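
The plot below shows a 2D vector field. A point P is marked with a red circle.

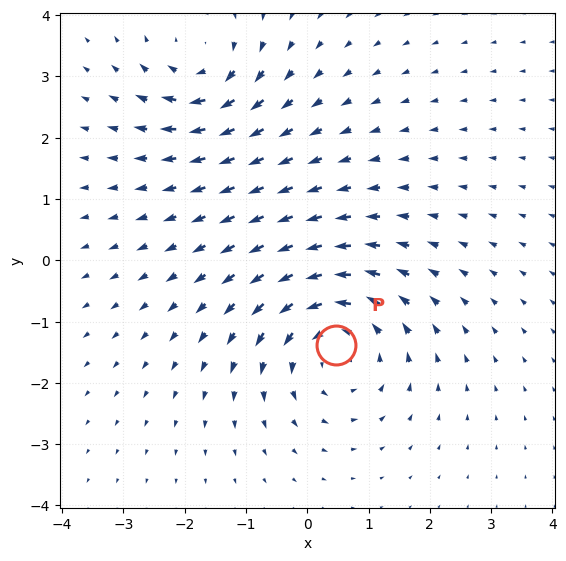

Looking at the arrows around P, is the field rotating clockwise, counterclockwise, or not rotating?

counterclockwise

Near P at (0.5, -1.4) the arrows circulate counterclockwise. The curl (z-component) there is about +4; positive curl means counterclockwise rotation.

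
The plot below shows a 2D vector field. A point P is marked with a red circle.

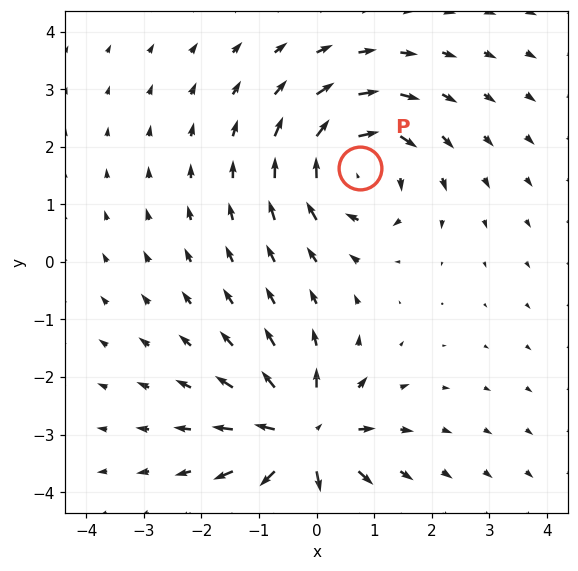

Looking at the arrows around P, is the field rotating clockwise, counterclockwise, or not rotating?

Near P at (0.7, 1.6) the arrows circulate clockwise. The curl (z-component) there is about -5; negative curl means clockwise rotation.

clockwise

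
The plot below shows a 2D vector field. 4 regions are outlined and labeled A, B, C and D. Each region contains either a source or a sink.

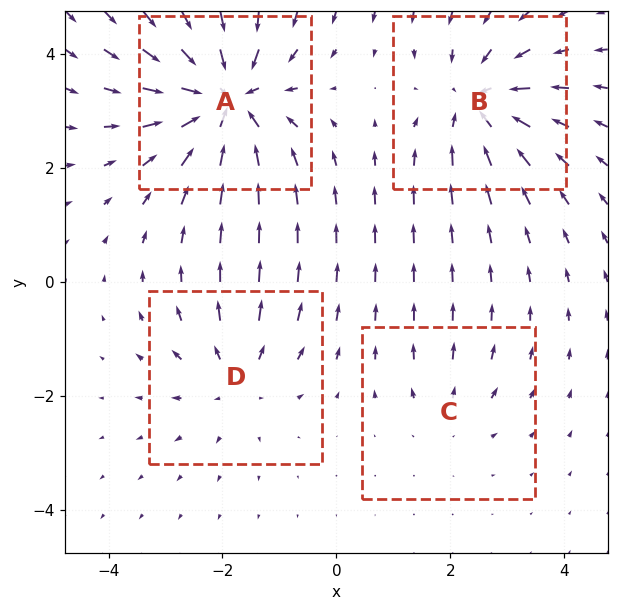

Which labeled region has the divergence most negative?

Divergence at each region's feature centre — A: about -7, B: about -5, C: about +2, D: about +4. Region A is most negative.

A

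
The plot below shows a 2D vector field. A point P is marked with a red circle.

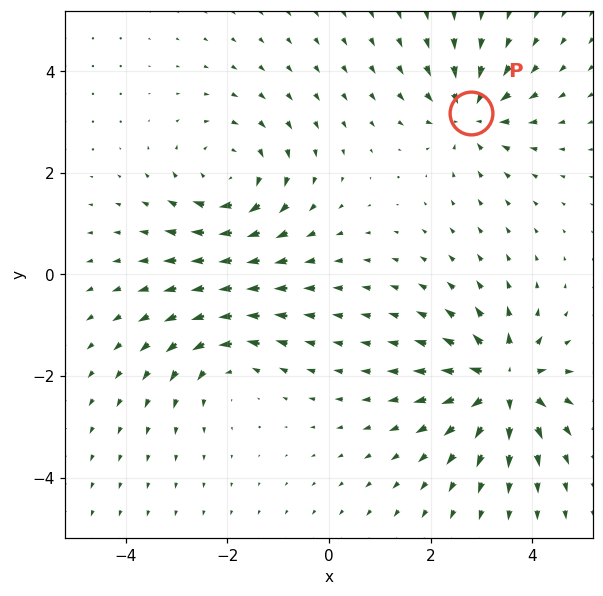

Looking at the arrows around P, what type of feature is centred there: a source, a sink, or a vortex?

At P (2.8, 3.2) the arrows converge inward. Divergence about -5, curl ≈0 — negative divergence with near-zero curl is a sink.

sink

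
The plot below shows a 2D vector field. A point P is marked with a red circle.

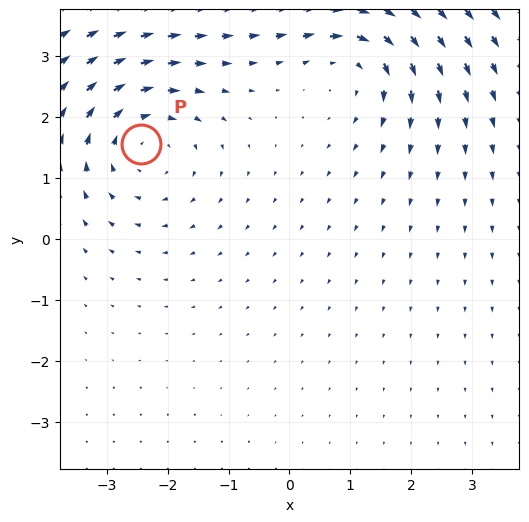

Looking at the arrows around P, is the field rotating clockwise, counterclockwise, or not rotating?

clockwise

Near P at (-2.4, 1.6) the arrows circulate clockwise. The curl (z-component) there is about -4; negative curl means clockwise rotation.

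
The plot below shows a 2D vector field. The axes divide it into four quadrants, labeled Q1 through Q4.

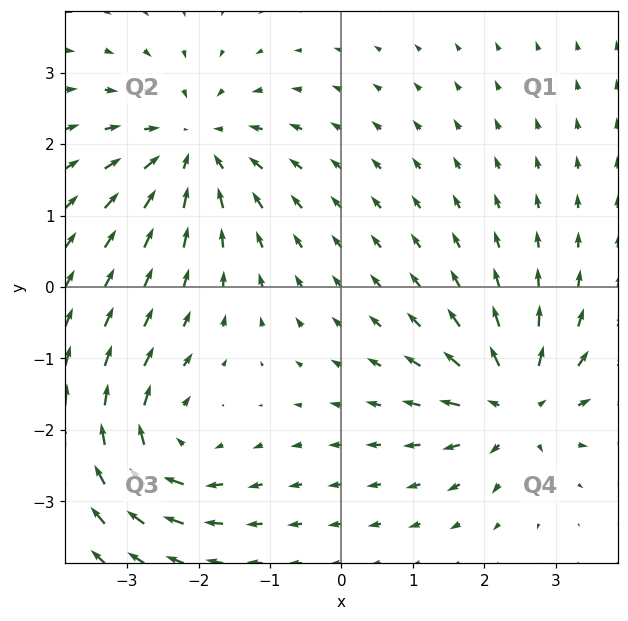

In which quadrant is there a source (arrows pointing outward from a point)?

Q4

The source sits at approximately (2.4, -1.6), which lies in quadrant Q4. The divergence there is about +4, positive as expected for a source.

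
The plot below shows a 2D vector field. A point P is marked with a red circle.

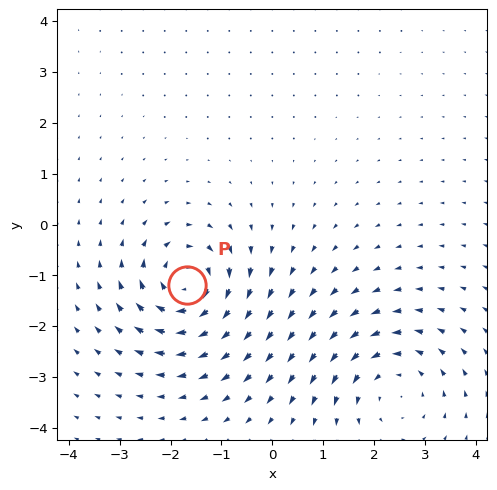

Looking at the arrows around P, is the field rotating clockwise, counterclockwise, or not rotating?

clockwise

Near P at (-1.7, -1.2) the arrows circulate clockwise. The curl (z-component) there is about -6; negative curl means clockwise rotation.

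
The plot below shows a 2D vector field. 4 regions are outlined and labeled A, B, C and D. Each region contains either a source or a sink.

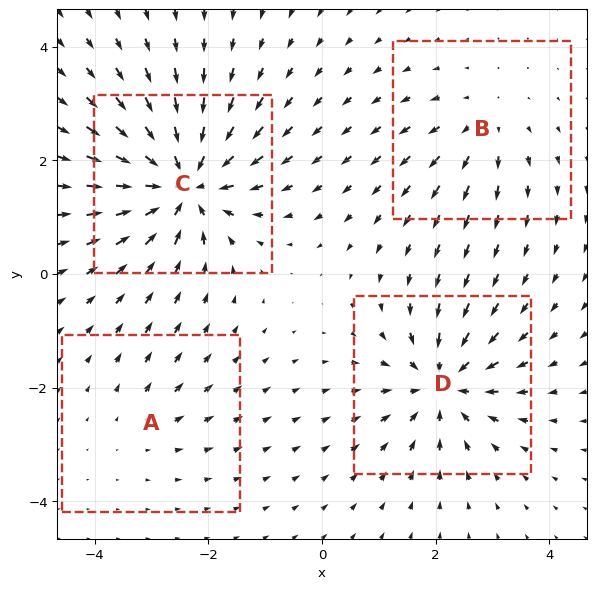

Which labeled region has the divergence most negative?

C

Divergence at each region's feature centre — A: about +2, B: about +3, C: about -8, D: about -6. Region C is most negative.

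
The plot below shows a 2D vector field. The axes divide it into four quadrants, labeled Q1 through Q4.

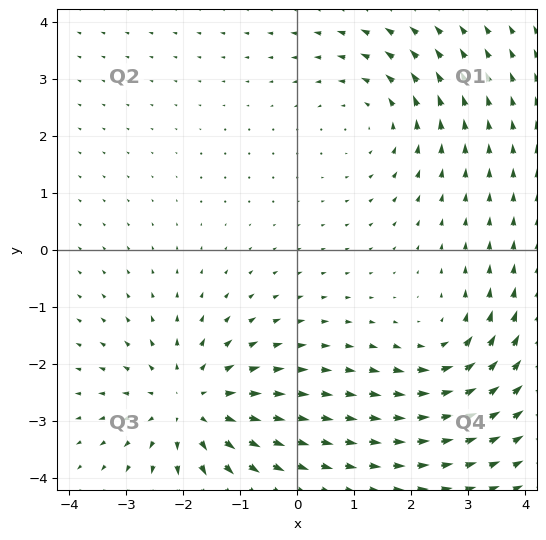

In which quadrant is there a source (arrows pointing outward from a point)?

The source sits at approximately (-1.9, -2.7), which lies in quadrant Q3. The divergence there is about +4, positive as expected for a source.

Q3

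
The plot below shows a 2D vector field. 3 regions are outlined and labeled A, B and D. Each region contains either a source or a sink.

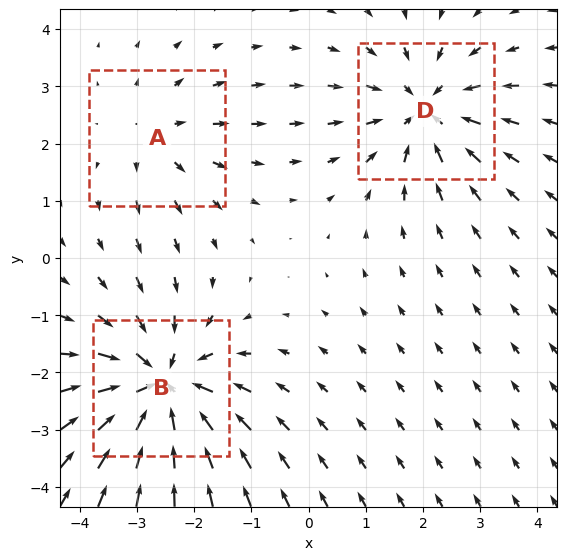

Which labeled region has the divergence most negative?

Divergence at each region's feature centre — A: about +2, B: about -5, D: about -3. Region B is most negative.

B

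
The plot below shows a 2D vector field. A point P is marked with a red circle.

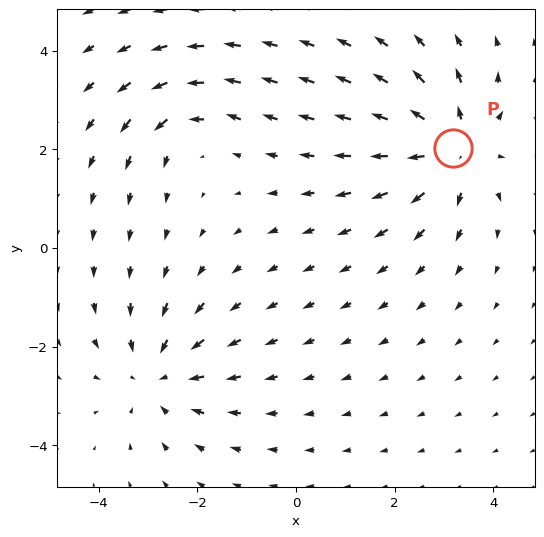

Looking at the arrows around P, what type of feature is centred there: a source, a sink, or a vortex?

source

At P (3.2, 2.0) the arrows spread outward. Divergence about +5, curl ≈0 — positive divergence with near-zero curl is a source.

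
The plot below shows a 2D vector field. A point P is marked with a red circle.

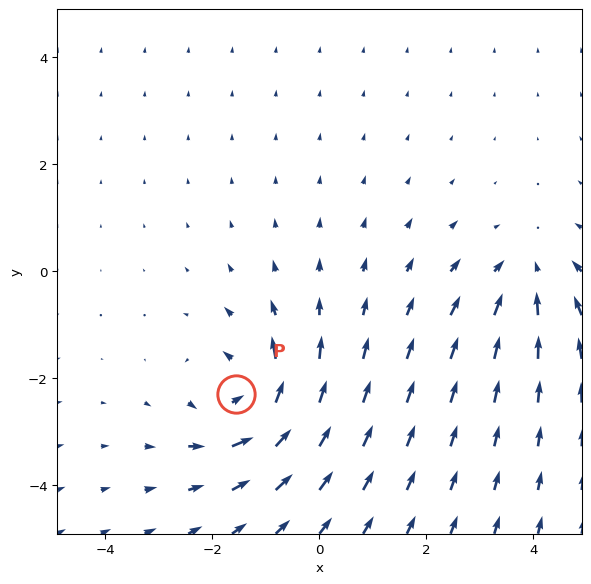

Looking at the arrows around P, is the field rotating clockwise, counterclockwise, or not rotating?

Near P at (-1.6, -2.3) the arrows circulate counterclockwise. The curl (z-component) there is about +5; positive curl means counterclockwise rotation.

counterclockwise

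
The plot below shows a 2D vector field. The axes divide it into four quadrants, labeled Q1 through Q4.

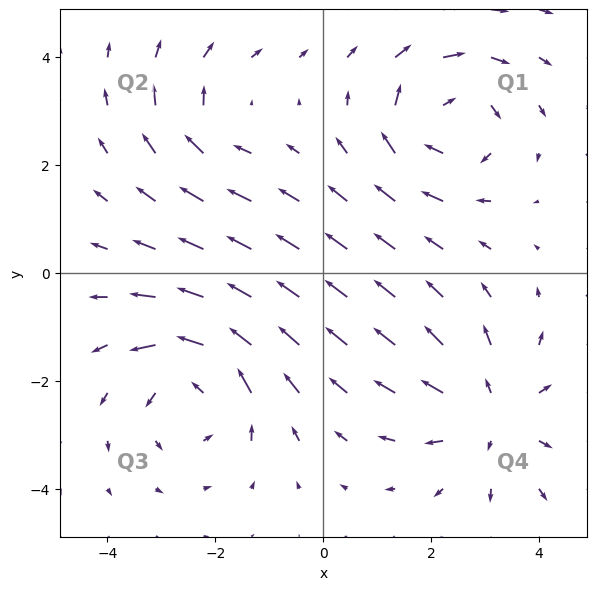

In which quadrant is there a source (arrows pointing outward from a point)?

Q4

The source sits at approximately (3.1, -2.6), which lies in quadrant Q4. The divergence there is about +3, positive as expected for a source.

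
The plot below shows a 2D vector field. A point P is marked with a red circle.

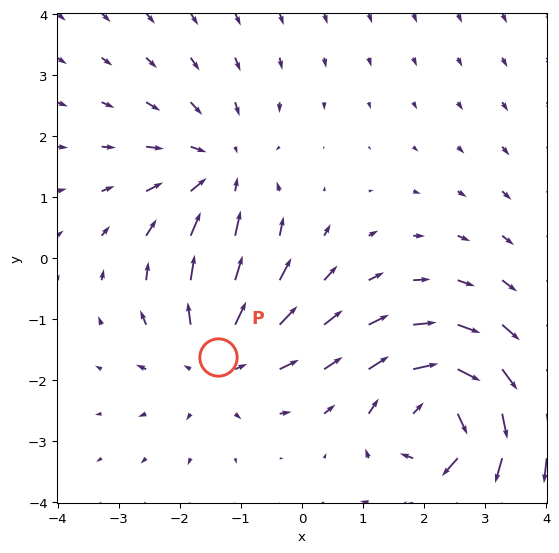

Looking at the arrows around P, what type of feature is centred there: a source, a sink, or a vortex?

source

At P (-1.4, -1.6) the arrows spread outward. Divergence about +4, curl ≈0 — positive divergence with near-zero curl is a source.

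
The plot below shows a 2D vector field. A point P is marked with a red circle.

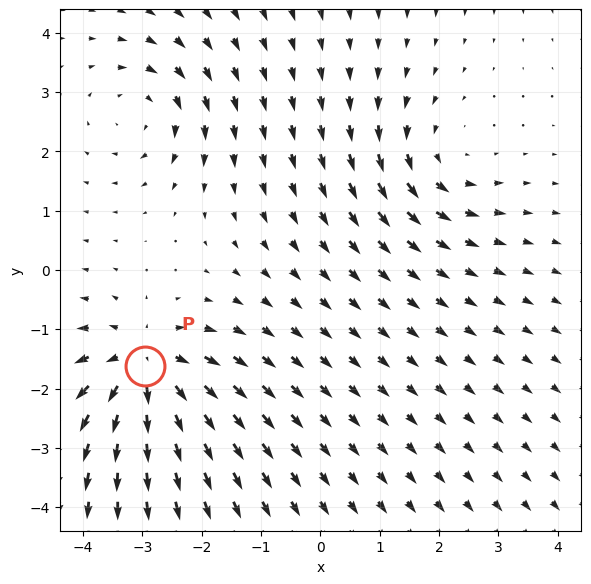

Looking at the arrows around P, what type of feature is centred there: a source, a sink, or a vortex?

At P (-3.0, -1.6) the arrows spread outward. Divergence about +5, curl ≈0 — positive divergence with near-zero curl is a source.

source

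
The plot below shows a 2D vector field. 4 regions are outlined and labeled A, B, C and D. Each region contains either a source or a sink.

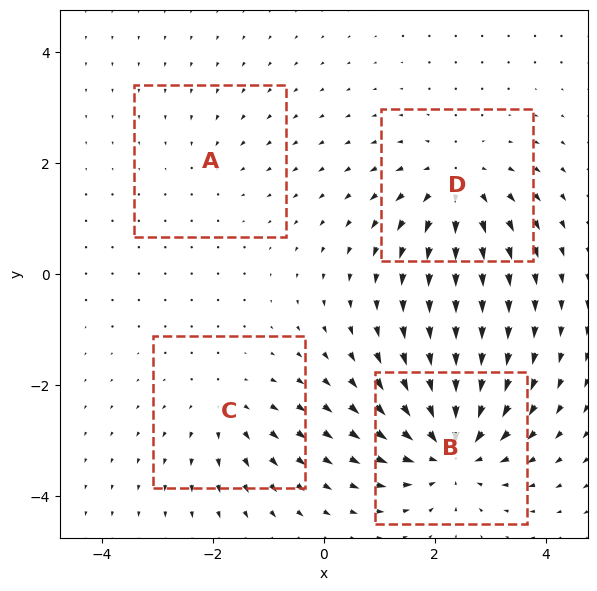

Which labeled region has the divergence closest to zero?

Divergence at each region's feature centre — A: about -2, B: about -8, C: about +4, D: about +6. Region A is closest to zero.

A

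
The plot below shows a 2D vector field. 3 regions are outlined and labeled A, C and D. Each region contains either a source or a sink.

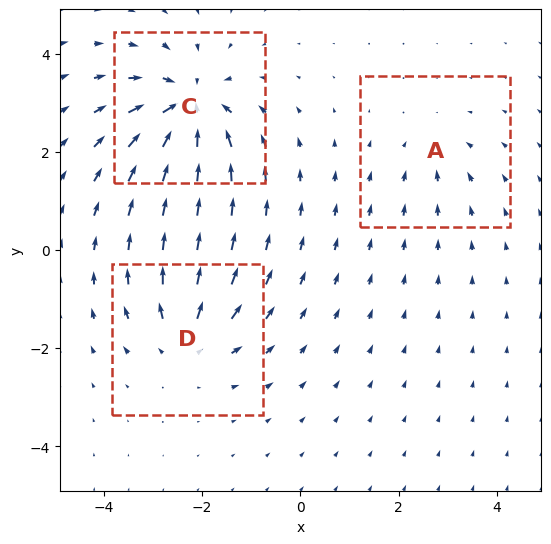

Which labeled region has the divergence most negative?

Divergence at each region's feature centre — A: about -2, C: about -6, D: about +4. Region C is most negative.

C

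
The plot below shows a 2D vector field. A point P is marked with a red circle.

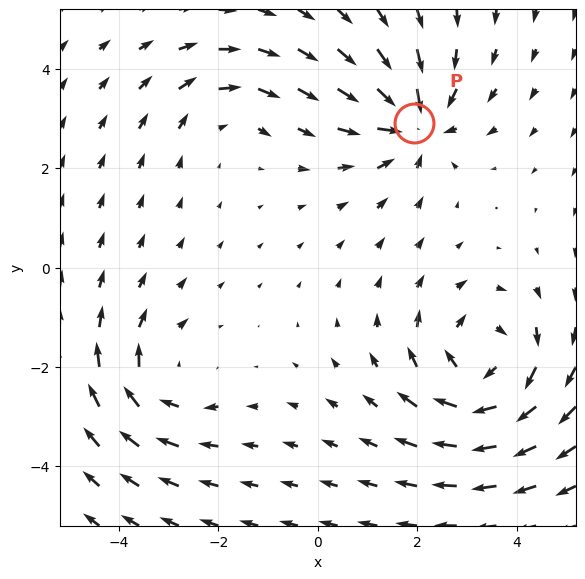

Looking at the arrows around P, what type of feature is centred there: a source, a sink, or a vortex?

sink

At P (1.9, 2.9) the arrows converge inward. Divergence about -5, curl ≈0 — negative divergence with near-zero curl is a sink.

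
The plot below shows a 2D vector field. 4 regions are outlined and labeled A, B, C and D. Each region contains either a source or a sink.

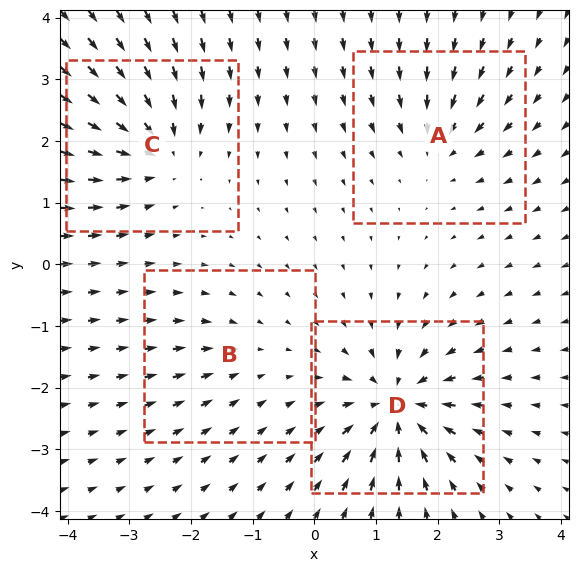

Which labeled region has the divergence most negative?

Divergence at each region's feature centre — A: about -4, B: about -3, C: about -6, D: about -8. Region D is most negative.

D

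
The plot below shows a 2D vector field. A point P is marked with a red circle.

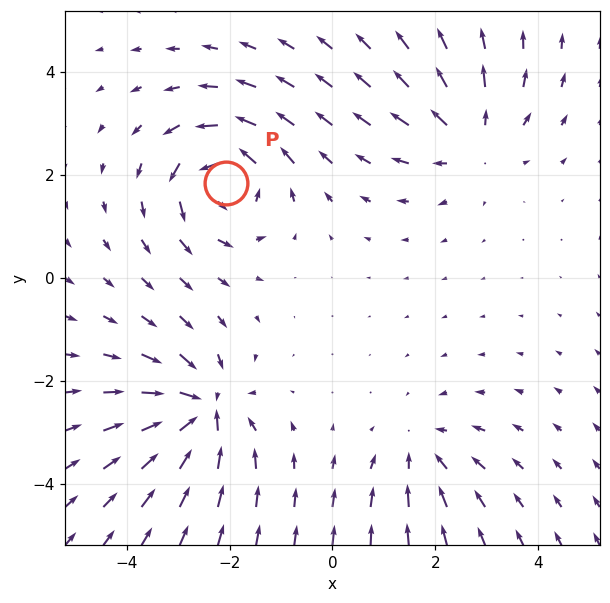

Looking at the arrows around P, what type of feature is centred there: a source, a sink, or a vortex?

At P (-2.1, 1.8) the arrows circulate counterclockwise. Divergence ≈0, curl about +5 — near-zero divergence with nonzero curl is a vortex.

vortex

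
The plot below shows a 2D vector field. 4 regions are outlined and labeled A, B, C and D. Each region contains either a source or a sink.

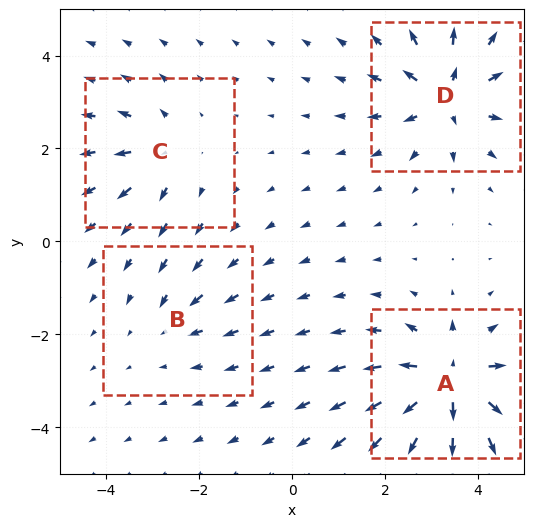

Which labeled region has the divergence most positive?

A

Divergence at each region's feature centre — A: about +8, B: about -3, C: about +4, D: about +7. Region A is most positive.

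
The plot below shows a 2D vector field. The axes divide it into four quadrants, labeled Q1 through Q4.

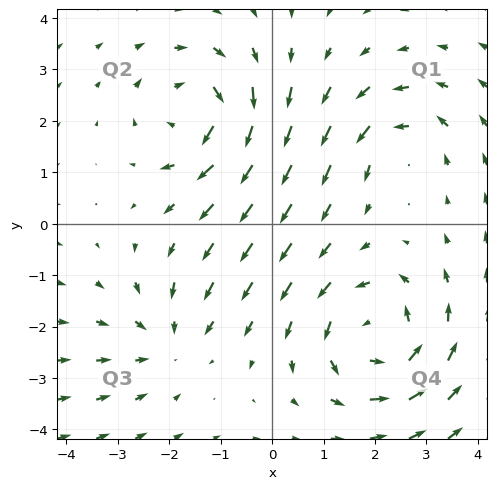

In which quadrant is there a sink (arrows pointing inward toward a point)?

Q3

The sink sits at approximately (-2.0, -2.3), which lies in quadrant Q3. The divergence there is about -3, negative as expected for a sink.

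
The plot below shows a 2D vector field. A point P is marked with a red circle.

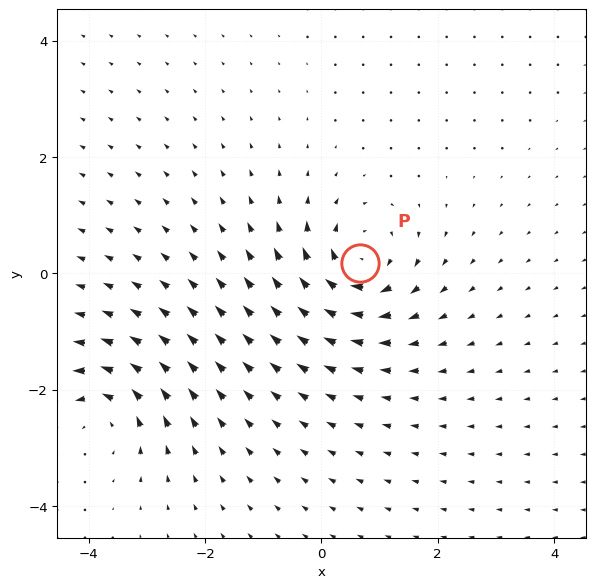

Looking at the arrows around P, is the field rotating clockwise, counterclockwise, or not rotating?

clockwise

Near P at (0.7, 0.2) the arrows circulate clockwise. The curl (z-component) there is about -6; negative curl means clockwise rotation.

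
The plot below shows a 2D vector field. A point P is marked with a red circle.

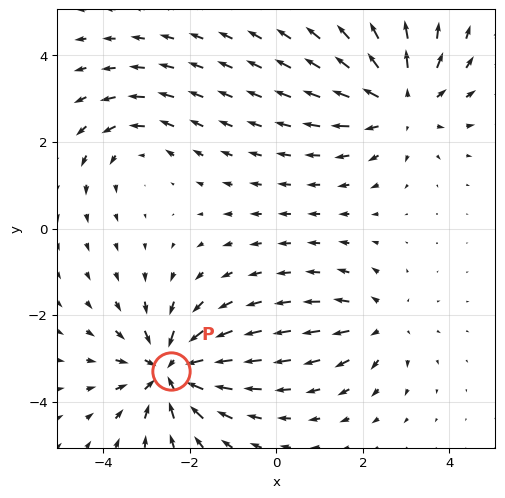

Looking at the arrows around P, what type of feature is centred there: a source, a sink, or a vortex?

At P (-2.4, -3.3) the arrows converge inward. Divergence about -5, curl ≈0 — negative divergence with near-zero curl is a sink.

sink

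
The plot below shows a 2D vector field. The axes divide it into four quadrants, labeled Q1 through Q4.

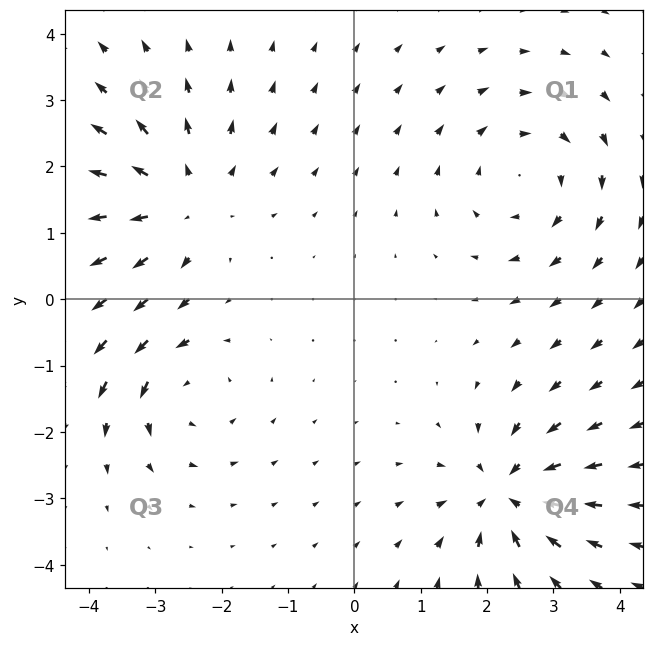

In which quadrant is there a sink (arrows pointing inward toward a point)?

The sink sits at approximately (2.3, -2.9), which lies in quadrant Q4. The divergence there is about -5, negative as expected for a sink.

Q4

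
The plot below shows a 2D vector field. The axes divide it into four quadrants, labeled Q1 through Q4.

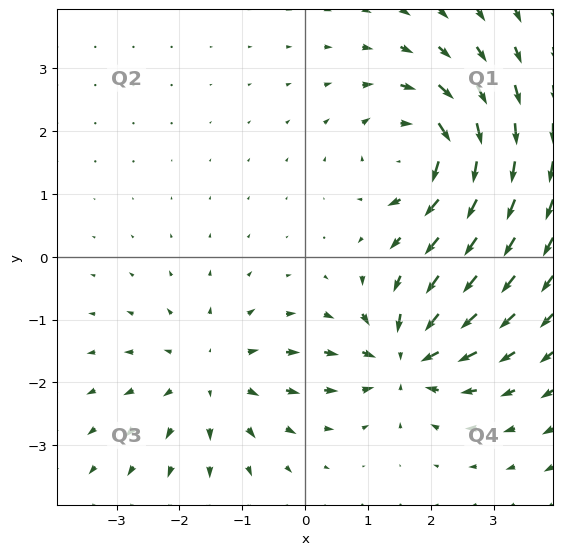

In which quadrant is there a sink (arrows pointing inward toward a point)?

Q4

The sink sits at approximately (1.6, -1.6), which lies in quadrant Q4. The divergence there is about -5, negative as expected for a sink.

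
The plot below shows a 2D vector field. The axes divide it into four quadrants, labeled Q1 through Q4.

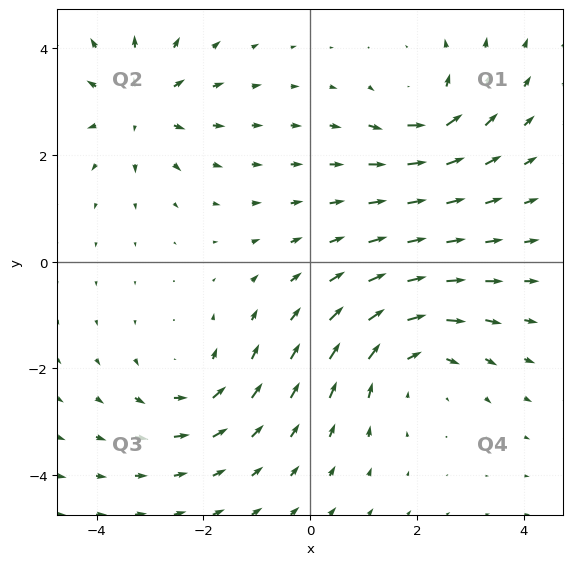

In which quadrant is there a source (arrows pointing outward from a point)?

Q2

The source sits at approximately (-3.2, 2.9), which lies in quadrant Q2. The divergence there is about +4, positive as expected for a source.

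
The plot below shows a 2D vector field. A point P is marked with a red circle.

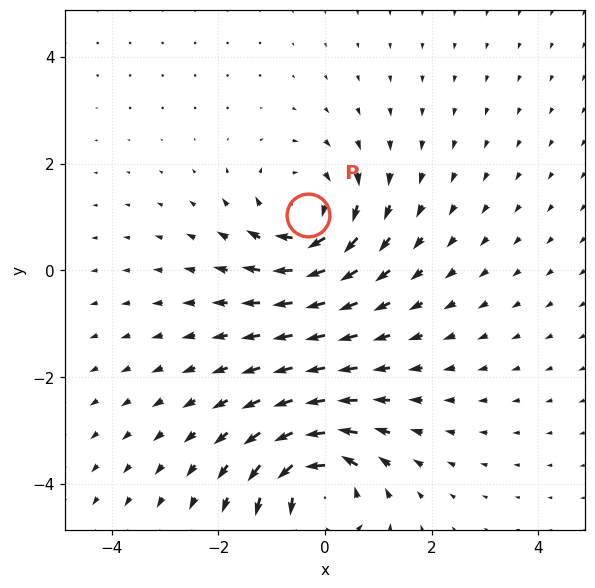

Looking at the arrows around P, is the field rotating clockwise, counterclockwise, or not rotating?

clockwise

Near P at (-0.3, 1.0) the arrows circulate clockwise. The curl (z-component) there is about -5; negative curl means clockwise rotation.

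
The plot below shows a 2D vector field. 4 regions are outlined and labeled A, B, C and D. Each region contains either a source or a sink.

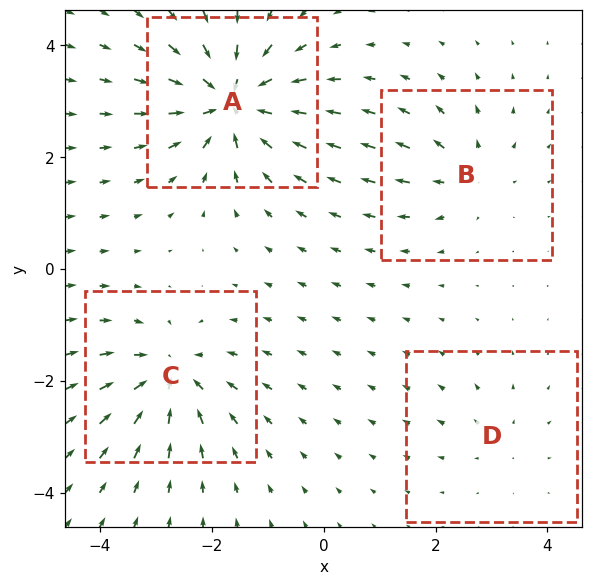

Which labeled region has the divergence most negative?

Divergence at each region's feature centre — A: about -8, B: about +4, C: about -6, D: about +2. Region A is most negative.

A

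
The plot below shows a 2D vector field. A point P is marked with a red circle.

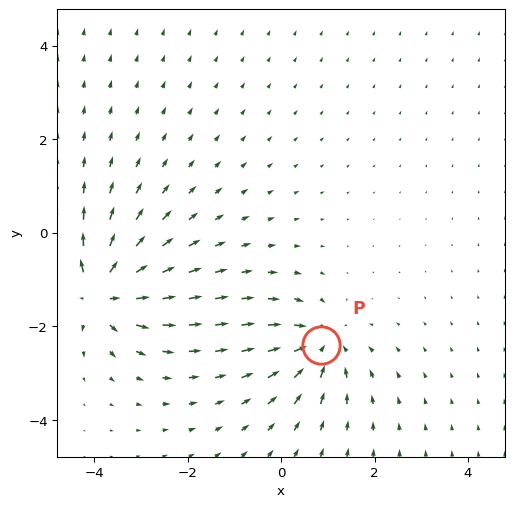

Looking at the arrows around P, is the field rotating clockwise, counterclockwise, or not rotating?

Near P at (0.8, -2.4) the arrows show no circulation. The curl there is ≈0.

not rotating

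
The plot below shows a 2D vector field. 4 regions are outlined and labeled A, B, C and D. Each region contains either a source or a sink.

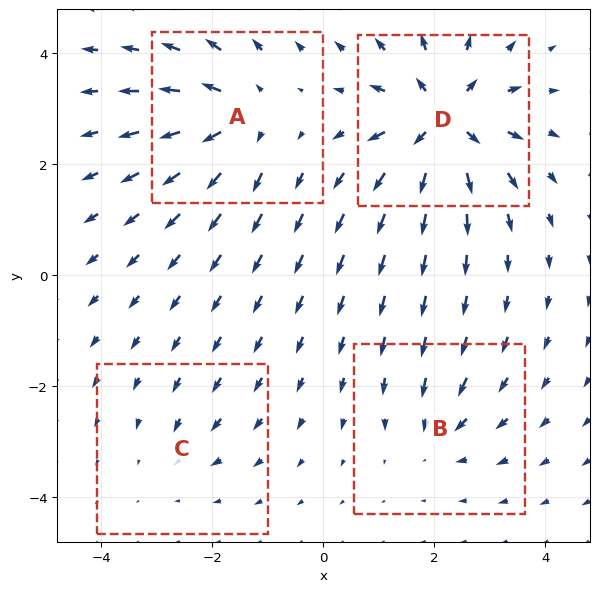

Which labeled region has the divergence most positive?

D

Divergence at each region's feature centre — A: about +6, B: about -4, C: about -3, D: about +9. Region D is most positive.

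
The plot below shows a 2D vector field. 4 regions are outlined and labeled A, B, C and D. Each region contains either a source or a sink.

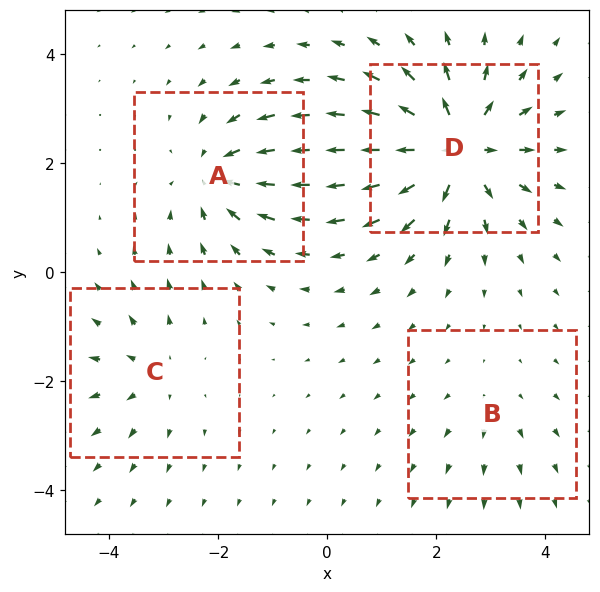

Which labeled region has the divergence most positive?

Divergence at each region's feature centre — A: about -5, B: about +2, C: about +3, D: about +8. Region D is most positive.

D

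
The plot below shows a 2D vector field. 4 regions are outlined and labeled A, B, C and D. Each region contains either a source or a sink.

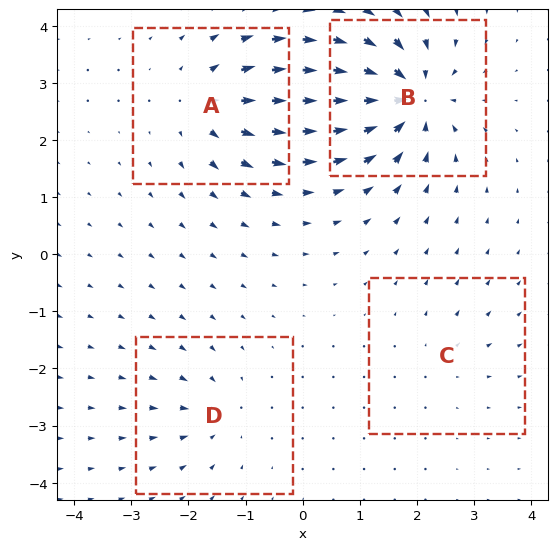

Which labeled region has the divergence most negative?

B

Divergence at each region's feature centre — A: about +6, B: about -9, C: about +2, D: about -4. Region B is most negative.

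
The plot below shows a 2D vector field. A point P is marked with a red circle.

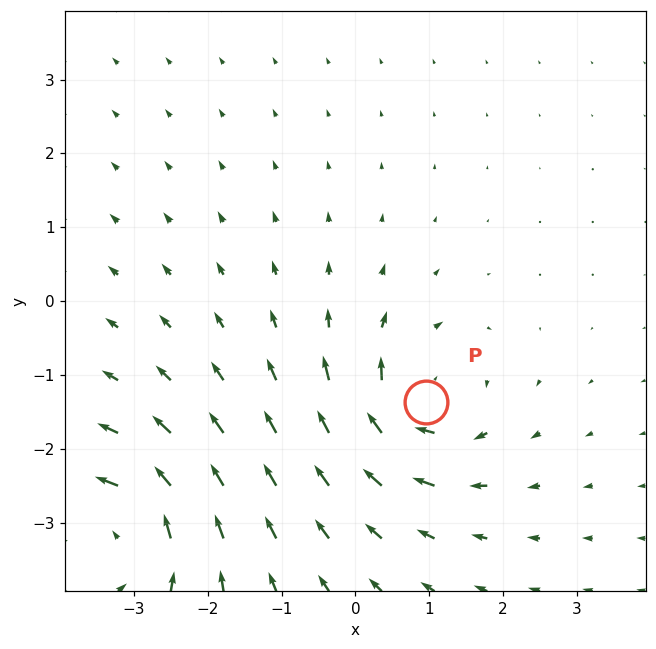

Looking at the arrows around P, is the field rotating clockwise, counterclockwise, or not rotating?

clockwise

Near P at (1.0, -1.4) the arrows circulate clockwise. The curl (z-component) there is about -6; negative curl means clockwise rotation.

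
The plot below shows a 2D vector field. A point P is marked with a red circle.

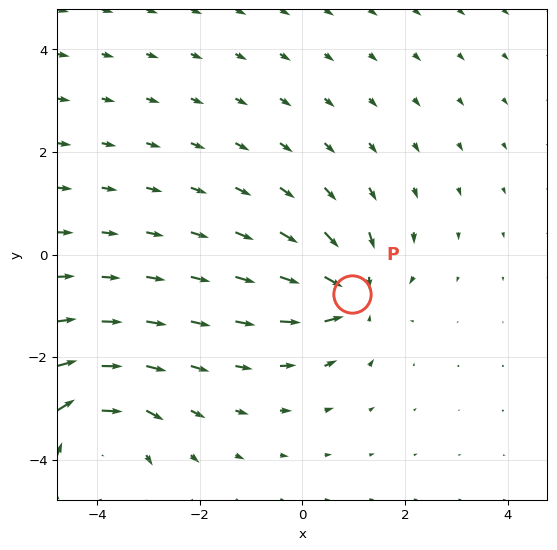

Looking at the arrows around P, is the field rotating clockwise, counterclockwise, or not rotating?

not rotating

Near P at (1.0, -0.8) the arrows show no circulation. The curl there is ≈0.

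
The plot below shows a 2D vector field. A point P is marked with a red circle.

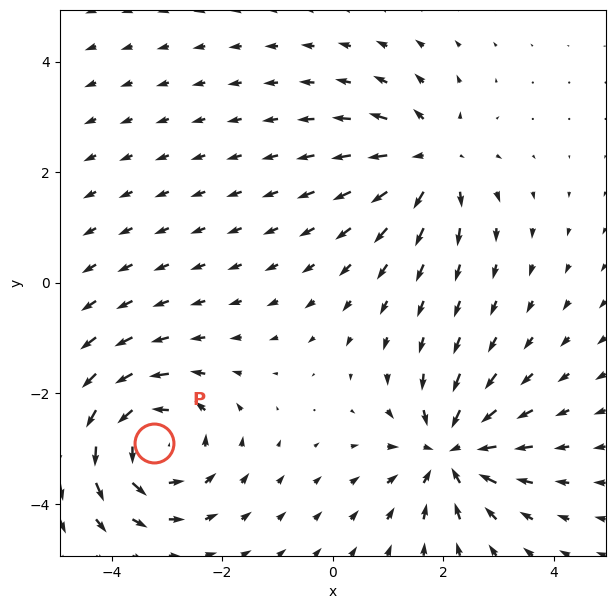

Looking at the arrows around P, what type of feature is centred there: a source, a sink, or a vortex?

vortex

At P (-3.2, -2.9) the arrows circulate counterclockwise. Divergence ≈0, curl about +5 — near-zero divergence with nonzero curl is a vortex.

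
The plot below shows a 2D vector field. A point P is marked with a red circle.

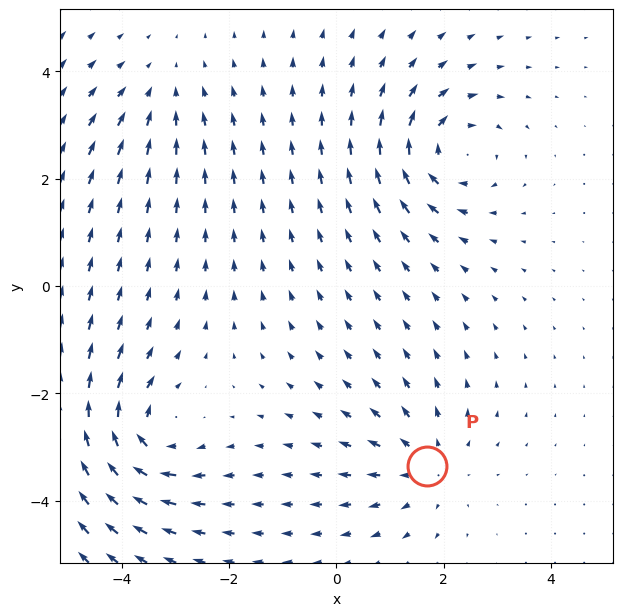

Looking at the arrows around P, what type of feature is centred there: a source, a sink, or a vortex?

At P (1.7, -3.3) the arrows spread outward. Divergence about +3, curl ≈0 — positive divergence with near-zero curl is a source.

source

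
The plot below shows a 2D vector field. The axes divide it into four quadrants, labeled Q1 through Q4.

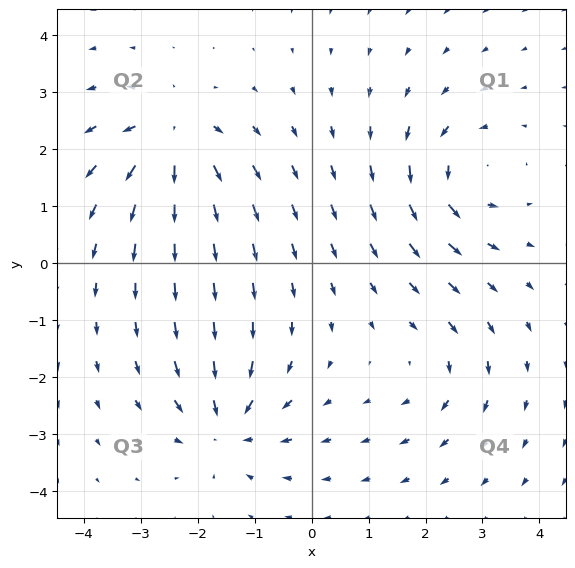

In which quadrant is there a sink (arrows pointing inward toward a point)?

The sink sits at approximately (-1.5, -2.8), which lies in quadrant Q3. The divergence there is about -6, negative as expected for a sink.

Q3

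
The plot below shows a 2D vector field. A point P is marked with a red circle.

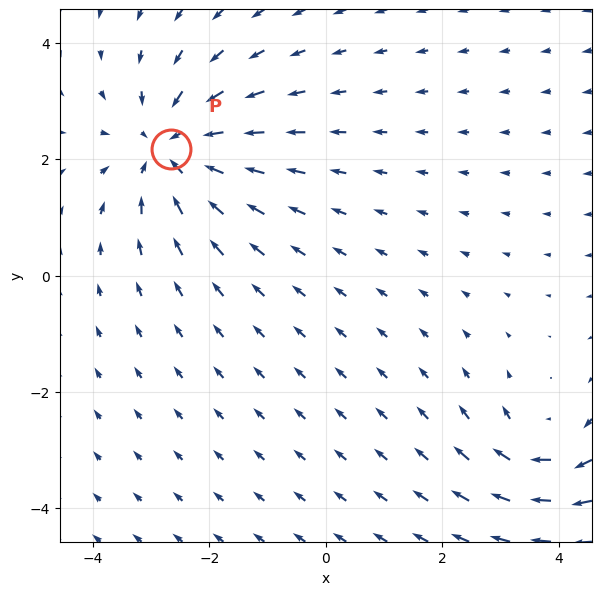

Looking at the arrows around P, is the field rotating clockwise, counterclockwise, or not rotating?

not rotating

Near P at (-2.7, 2.2) the arrows show no circulation. The curl there is ≈0.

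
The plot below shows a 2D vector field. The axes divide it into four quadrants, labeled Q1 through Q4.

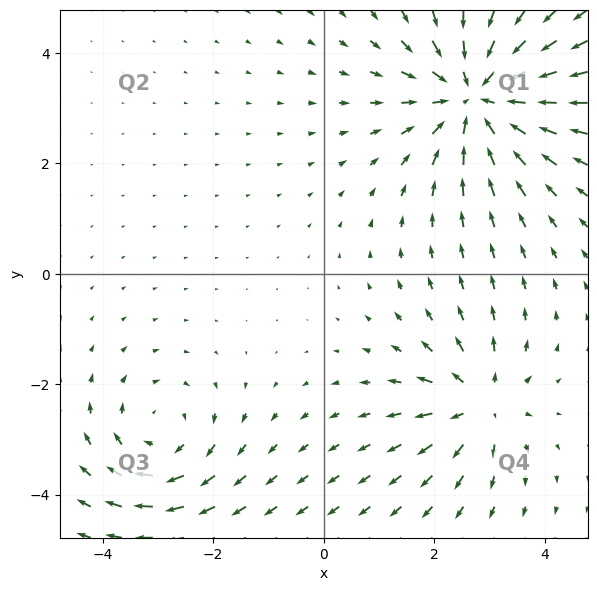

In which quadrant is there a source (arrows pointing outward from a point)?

Q4

The source sits at approximately (2.8, -2.3), which lies in quadrant Q4. The divergence there is about +3, positive as expected for a source.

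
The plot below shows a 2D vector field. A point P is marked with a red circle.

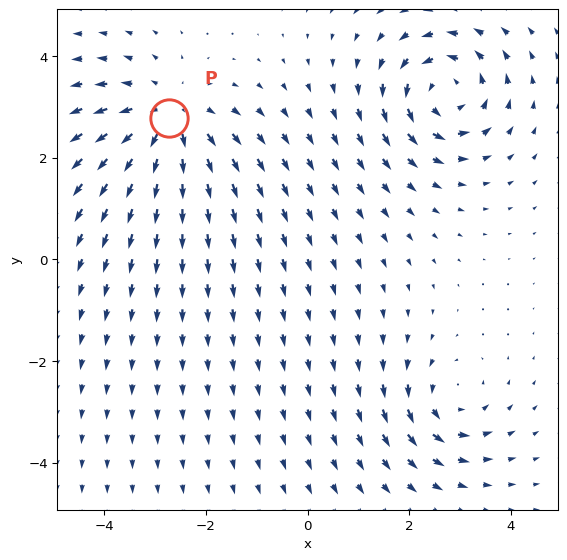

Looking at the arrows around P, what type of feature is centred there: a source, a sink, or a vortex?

At P (-2.7, 2.8) the arrows spread outward. Divergence about +4, curl ≈0 — positive divergence with near-zero curl is a source.

source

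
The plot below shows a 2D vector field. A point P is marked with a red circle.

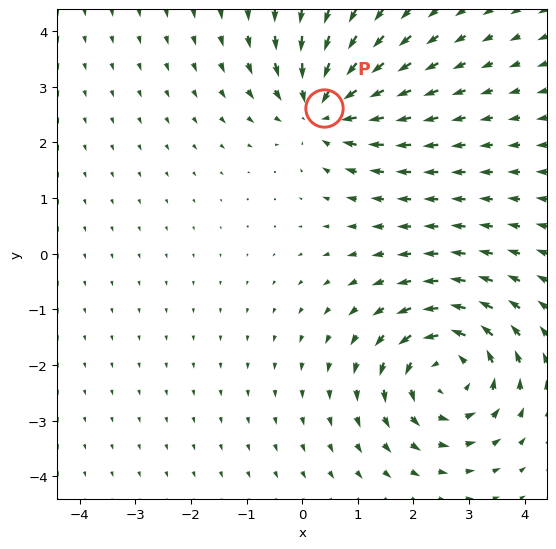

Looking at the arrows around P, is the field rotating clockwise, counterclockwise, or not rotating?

Near P at (0.4, 2.6) the arrows show no circulation. The curl there is ≈0.

not rotating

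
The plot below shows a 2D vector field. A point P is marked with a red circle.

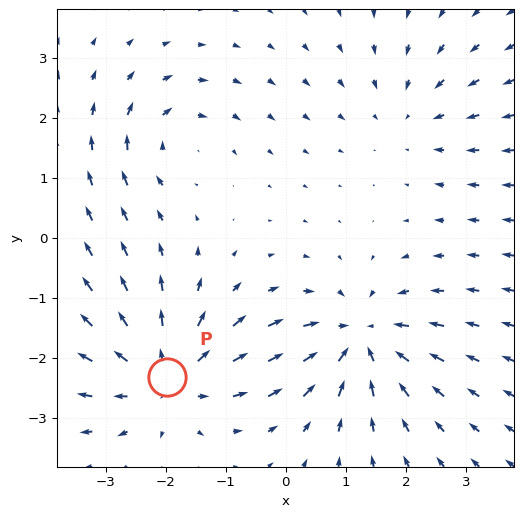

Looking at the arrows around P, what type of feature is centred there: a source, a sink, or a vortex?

At P (-2.0, -2.3) the arrows spread outward. Divergence about +5, curl ≈0 — positive divergence with near-zero curl is a source.

source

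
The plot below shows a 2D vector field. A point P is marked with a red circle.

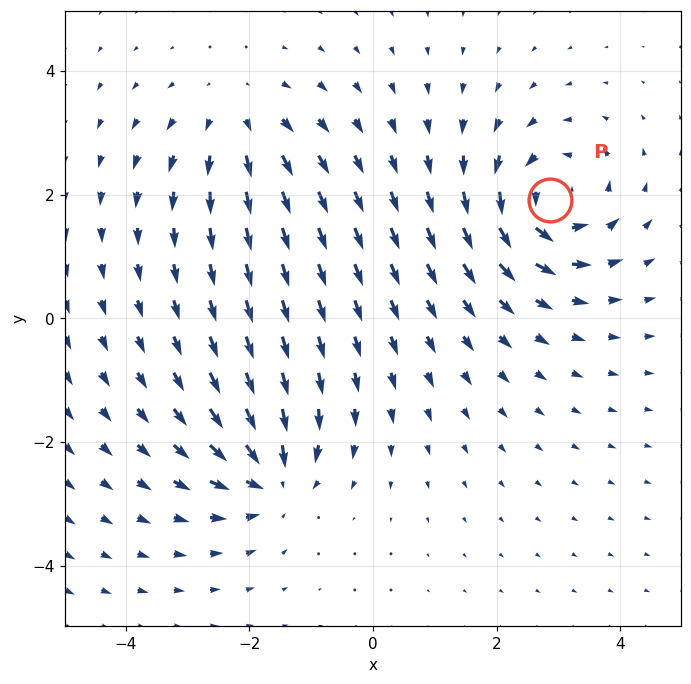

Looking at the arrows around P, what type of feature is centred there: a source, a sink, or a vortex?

vortex

At P (2.9, 1.9) the arrows circulate counterclockwise. Divergence ≈0, curl about +6 — near-zero divergence with nonzero curl is a vortex.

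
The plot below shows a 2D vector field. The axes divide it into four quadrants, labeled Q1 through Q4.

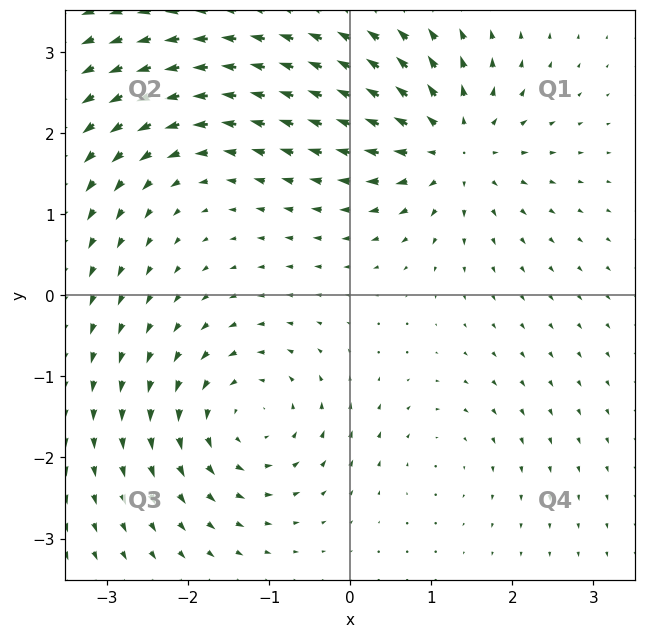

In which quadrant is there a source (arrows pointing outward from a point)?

Q1

The source sits at approximately (1.3, 1.8), which lies in quadrant Q1. The divergence there is about +6, positive as expected for a source.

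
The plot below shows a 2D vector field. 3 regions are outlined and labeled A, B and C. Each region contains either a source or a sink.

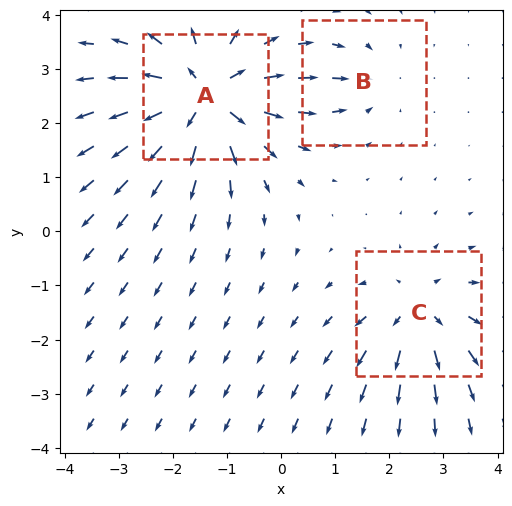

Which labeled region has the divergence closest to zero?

Divergence at each region's feature centre — A: about +6, B: about -2, C: about +4. Region B is closest to zero.

B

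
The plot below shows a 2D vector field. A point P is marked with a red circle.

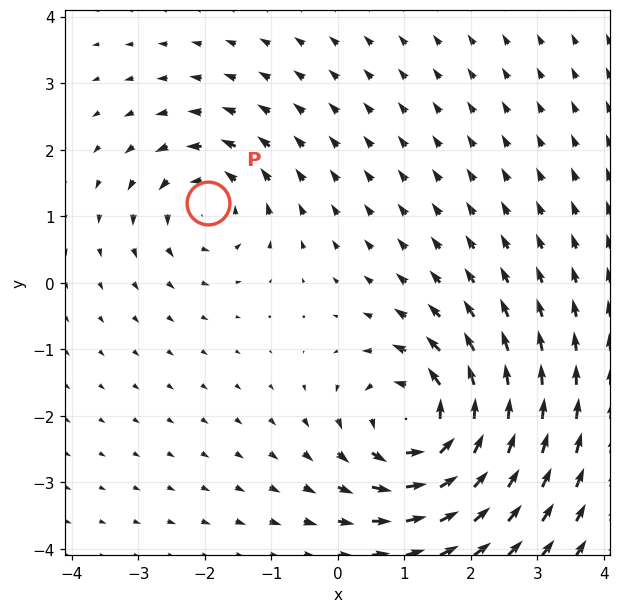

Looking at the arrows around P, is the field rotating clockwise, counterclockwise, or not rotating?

counterclockwise

Near P at (-1.9, 1.2) the arrows circulate counterclockwise. The curl (z-component) there is about +4; positive curl means counterclockwise rotation.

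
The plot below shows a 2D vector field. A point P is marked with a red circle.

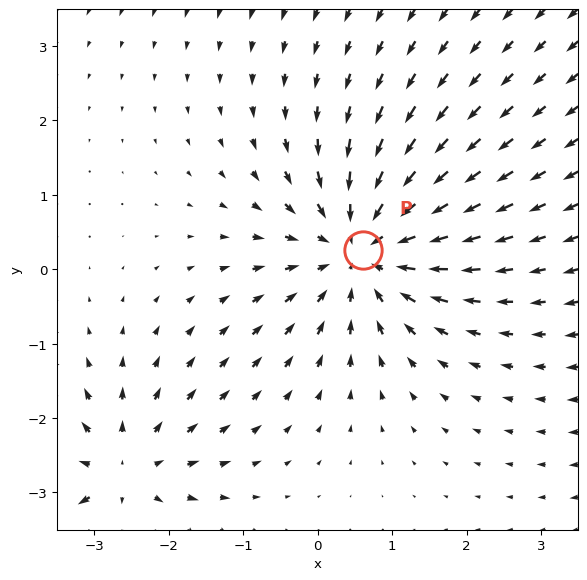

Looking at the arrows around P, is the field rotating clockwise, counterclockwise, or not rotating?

Near P at (0.6, 0.3) the arrows show no circulation. The curl there is ≈0.

not rotating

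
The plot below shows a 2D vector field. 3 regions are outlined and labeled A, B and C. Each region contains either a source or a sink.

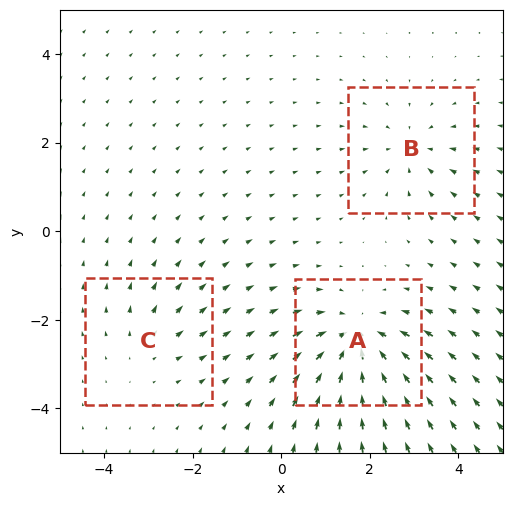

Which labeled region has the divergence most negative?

Divergence at each region's feature centre — A: about -6, B: about -3, C: about +2. Region A is most negative.

A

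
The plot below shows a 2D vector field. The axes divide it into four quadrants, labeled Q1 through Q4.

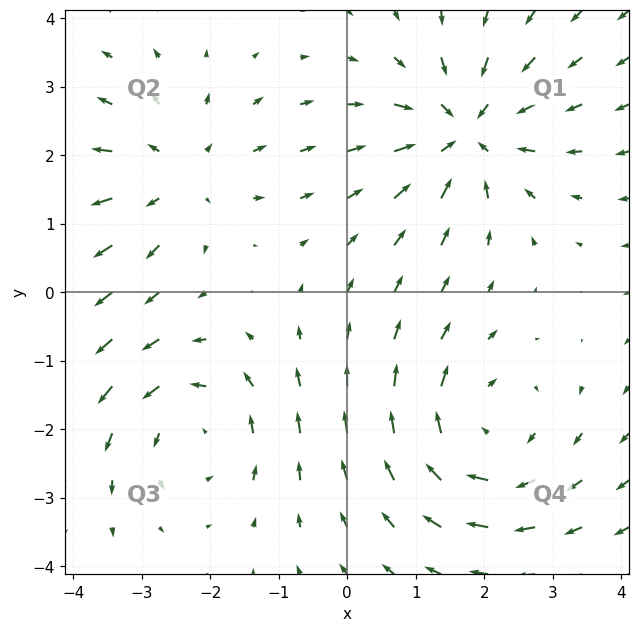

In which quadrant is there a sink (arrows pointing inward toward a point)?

Q1

The sink sits at approximately (1.7, 2.3), which lies in quadrant Q1. The divergence there is about -4, negative as expected for a sink.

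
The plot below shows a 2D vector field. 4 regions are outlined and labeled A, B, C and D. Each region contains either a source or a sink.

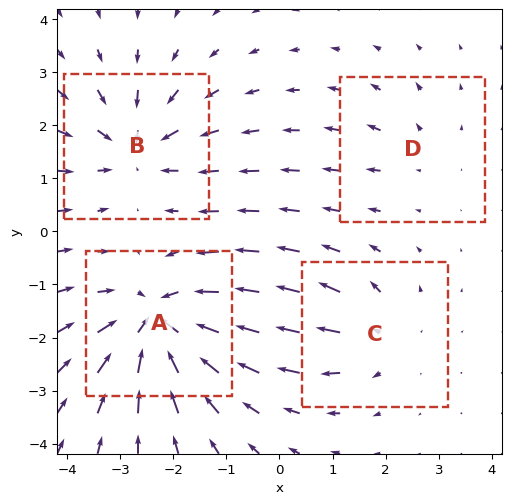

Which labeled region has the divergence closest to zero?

Divergence at each region's feature centre — A: about -7, B: about -5, C: about +4, D: about +2. Region D is closest to zero.

D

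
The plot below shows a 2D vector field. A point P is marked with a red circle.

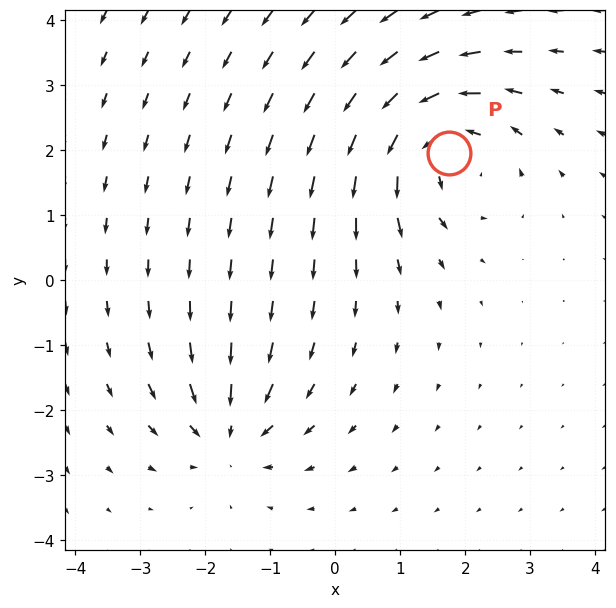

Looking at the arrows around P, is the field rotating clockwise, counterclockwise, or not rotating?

counterclockwise

Near P at (1.8, 2.0) the arrows circulate counterclockwise. The curl (z-component) there is about +5; positive curl means counterclockwise rotation.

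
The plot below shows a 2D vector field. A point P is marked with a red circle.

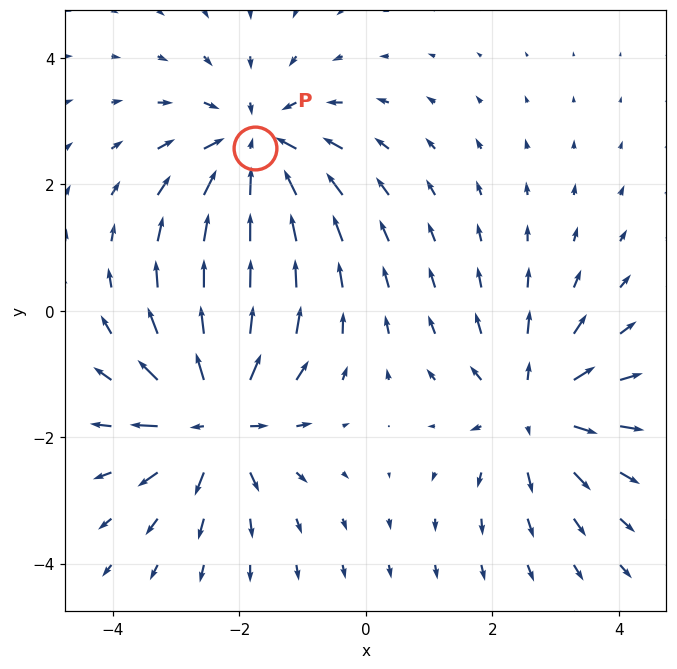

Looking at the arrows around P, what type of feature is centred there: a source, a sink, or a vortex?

At P (-1.8, 2.6) the arrows converge inward. Divergence about -5, curl ≈0 — negative divergence with near-zero curl is a sink.

sink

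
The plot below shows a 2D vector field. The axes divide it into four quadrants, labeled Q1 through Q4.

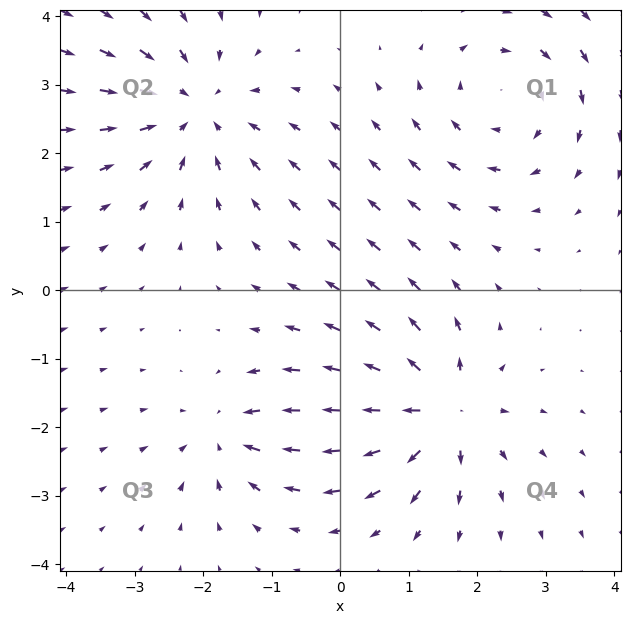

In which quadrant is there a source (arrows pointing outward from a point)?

The source sits at approximately (1.4, -1.7), which lies in quadrant Q4. The divergence there is about +7, positive as expected for a source.

Q4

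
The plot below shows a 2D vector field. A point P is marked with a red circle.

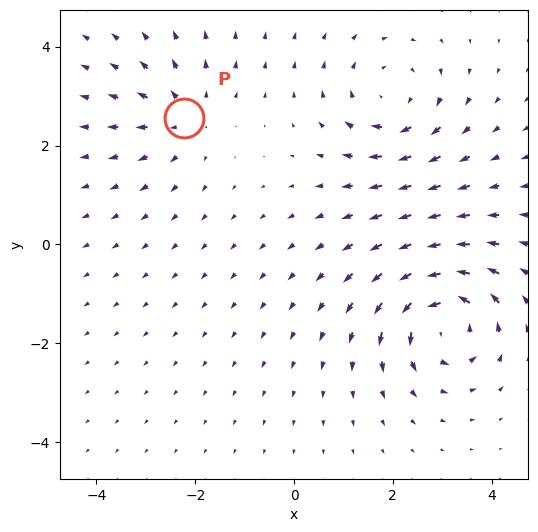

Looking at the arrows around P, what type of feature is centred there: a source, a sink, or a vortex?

At P (-2.2, 2.6) the arrows spread outward. Divergence about +3, curl ≈0 — positive divergence with near-zero curl is a source.

source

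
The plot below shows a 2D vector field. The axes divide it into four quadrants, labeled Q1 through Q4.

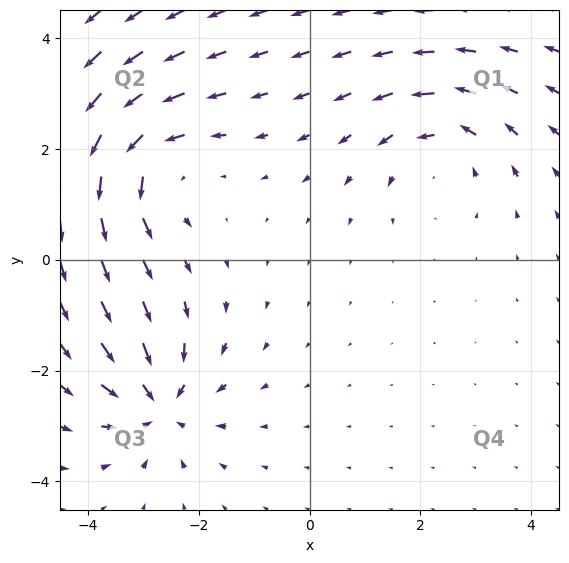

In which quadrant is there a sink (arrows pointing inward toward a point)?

The sink sits at approximately (-2.7, -2.6), which lies in quadrant Q3. The divergence there is about -4, negative as expected for a sink.

Q3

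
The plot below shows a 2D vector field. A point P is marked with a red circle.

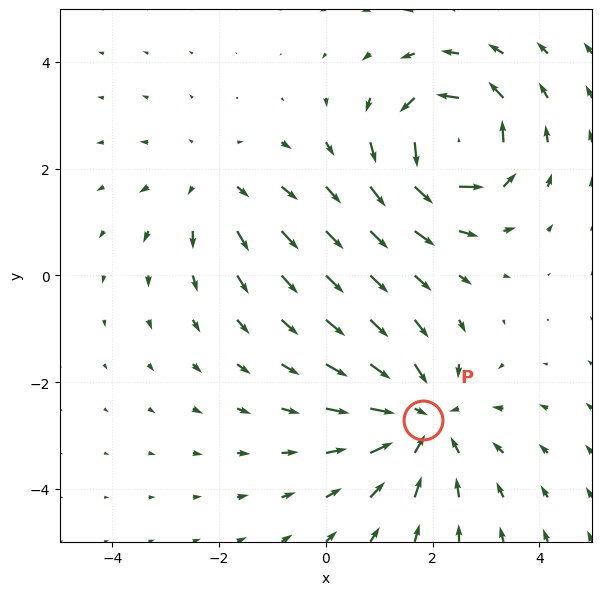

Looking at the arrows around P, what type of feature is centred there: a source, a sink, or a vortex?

sink

At P (1.8, -2.7) the arrows converge inward. Divergence about -4, curl ≈0 — negative divergence with near-zero curl is a sink.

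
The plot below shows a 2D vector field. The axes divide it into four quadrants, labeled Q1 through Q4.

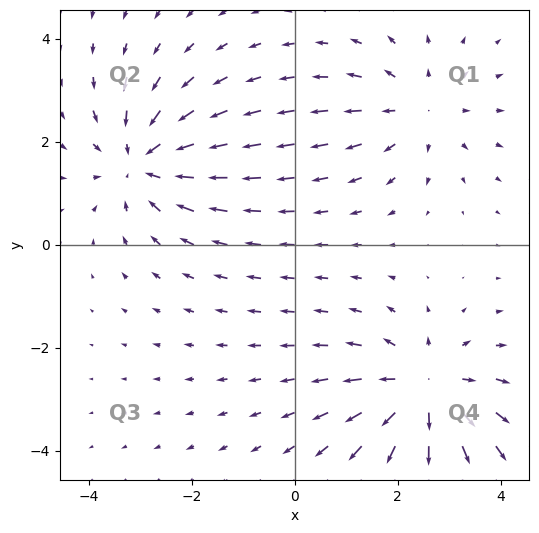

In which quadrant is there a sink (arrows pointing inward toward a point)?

The sink sits at approximately (-2.9, 1.6), which lies in quadrant Q2. The divergence there is about -4, negative as expected for a sink.

Q2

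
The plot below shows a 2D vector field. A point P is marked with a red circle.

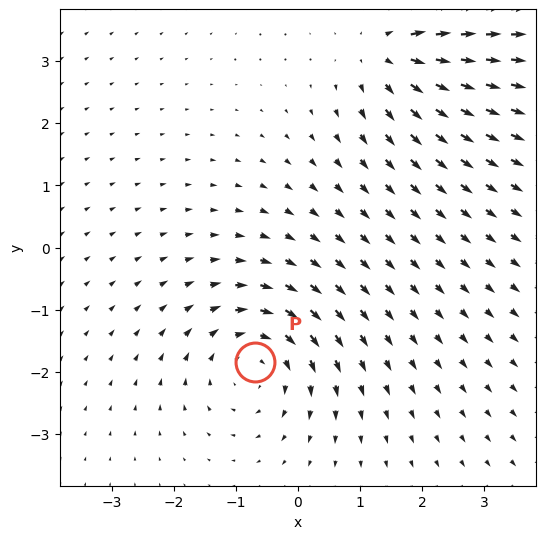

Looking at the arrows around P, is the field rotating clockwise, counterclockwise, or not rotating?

clockwise

Near P at (-0.7, -1.9) the arrows circulate clockwise. The curl (z-component) there is about -3; negative curl means clockwise rotation.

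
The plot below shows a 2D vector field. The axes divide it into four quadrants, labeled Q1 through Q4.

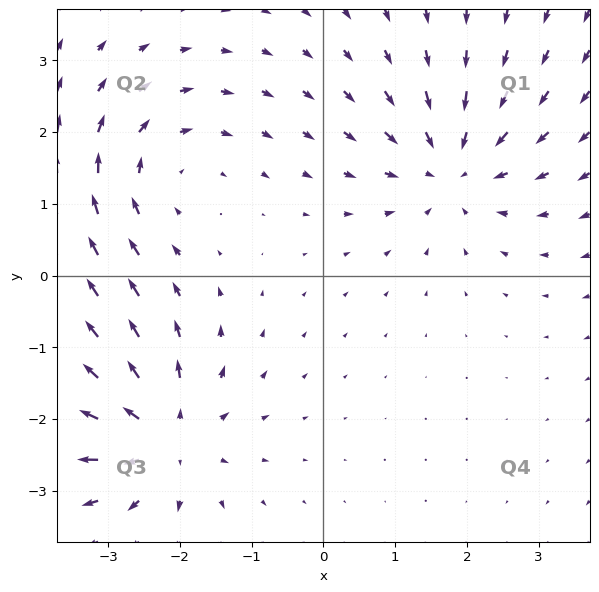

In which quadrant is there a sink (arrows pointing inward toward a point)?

Q1

The sink sits at approximately (1.8, 1.5), which lies in quadrant Q1. The divergence there is about -4, negative as expected for a sink.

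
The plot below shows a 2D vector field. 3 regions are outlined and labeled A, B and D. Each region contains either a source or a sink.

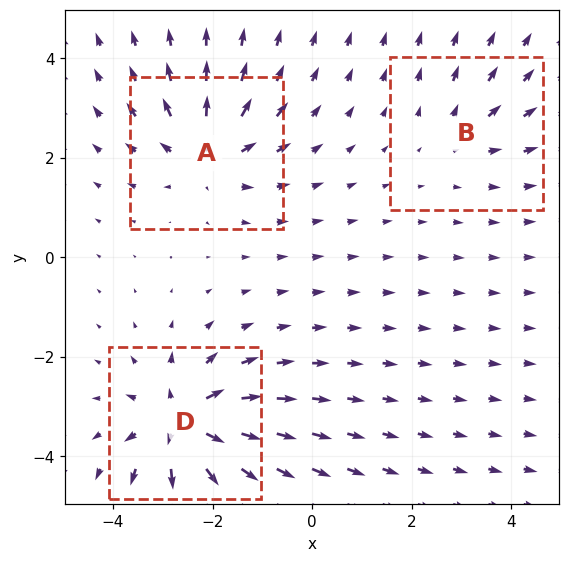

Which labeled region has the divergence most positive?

D

Divergence at each region's feature centre — A: about +4, B: about +2, D: about +6. Region D is most positive.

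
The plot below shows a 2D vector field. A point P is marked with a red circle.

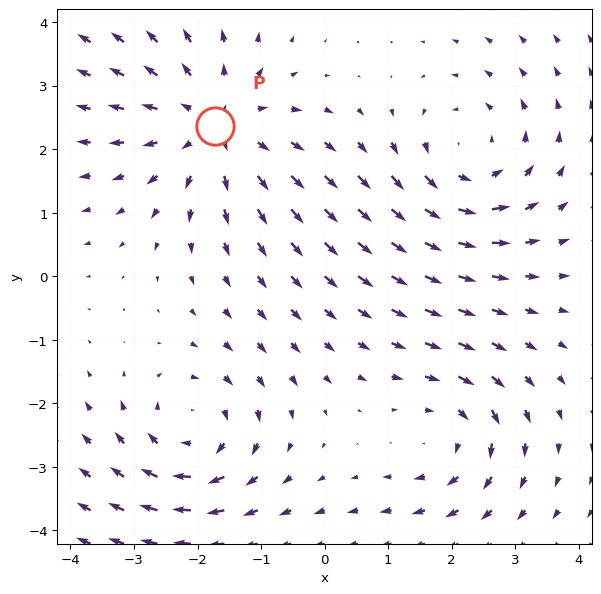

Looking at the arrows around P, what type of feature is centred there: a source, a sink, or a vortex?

At P (-1.7, 2.4) the arrows spread outward. Divergence about +3, curl ≈0 — positive divergence with near-zero curl is a source.

source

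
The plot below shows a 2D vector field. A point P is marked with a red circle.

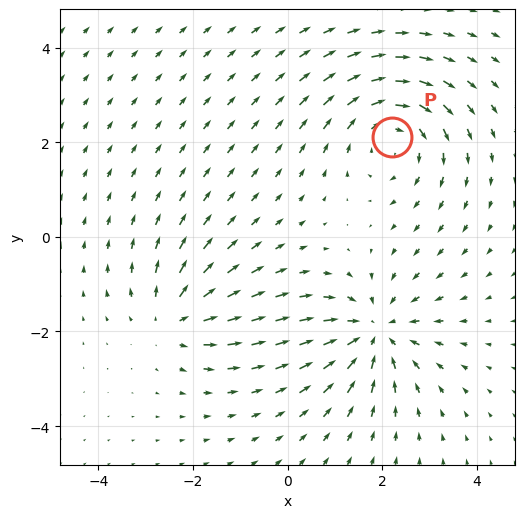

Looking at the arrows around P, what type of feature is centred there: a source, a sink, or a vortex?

At P (2.2, 2.1) the arrows circulate clockwise. Divergence ≈0, curl about -4 — near-zero divergence with nonzero curl is a vortex.

vortex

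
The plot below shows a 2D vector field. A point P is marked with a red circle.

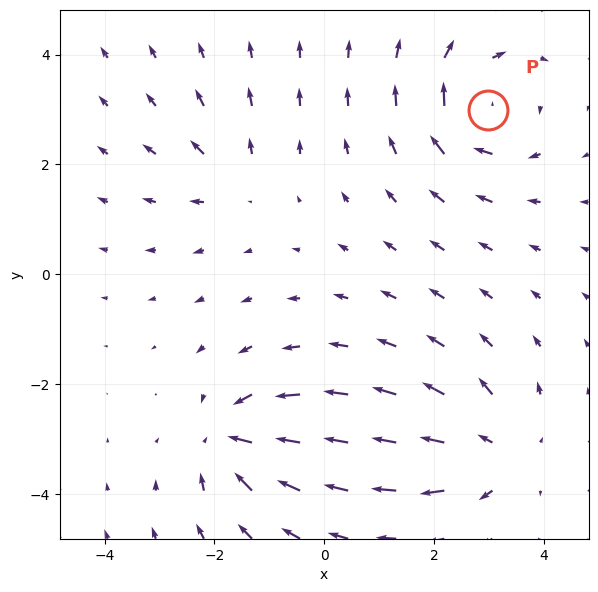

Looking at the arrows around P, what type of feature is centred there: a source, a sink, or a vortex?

At P (3.0, 3.0) the arrows circulate clockwise. Divergence ≈0, curl about -5 — near-zero divergence with nonzero curl is a vortex.

vortex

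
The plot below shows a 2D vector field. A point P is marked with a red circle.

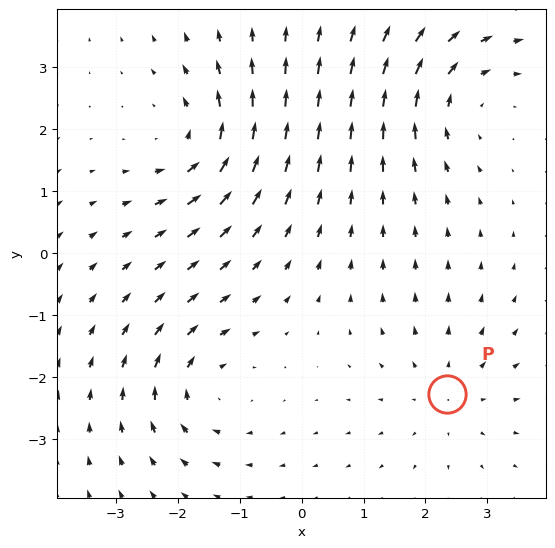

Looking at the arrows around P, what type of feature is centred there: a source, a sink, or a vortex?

source

At P (2.3, -2.3) the arrows spread outward. Divergence about +3, curl ≈0 — positive divergence with near-zero curl is a source.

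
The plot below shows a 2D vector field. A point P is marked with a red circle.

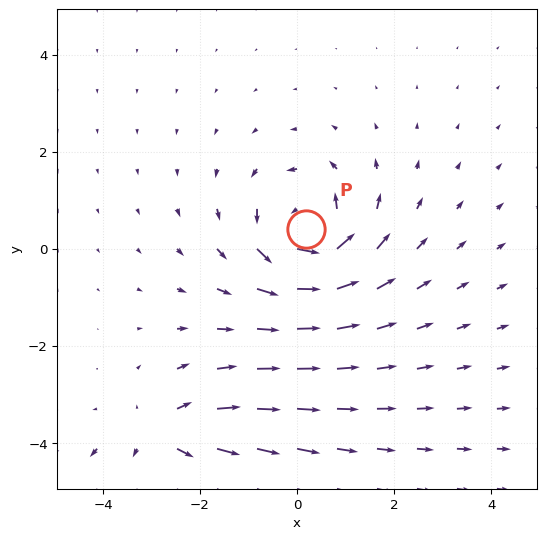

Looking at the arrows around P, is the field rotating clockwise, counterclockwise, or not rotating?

counterclockwise

Near P at (0.2, 0.4) the arrows circulate counterclockwise. The curl (z-component) there is about +4; positive curl means counterclockwise rotation.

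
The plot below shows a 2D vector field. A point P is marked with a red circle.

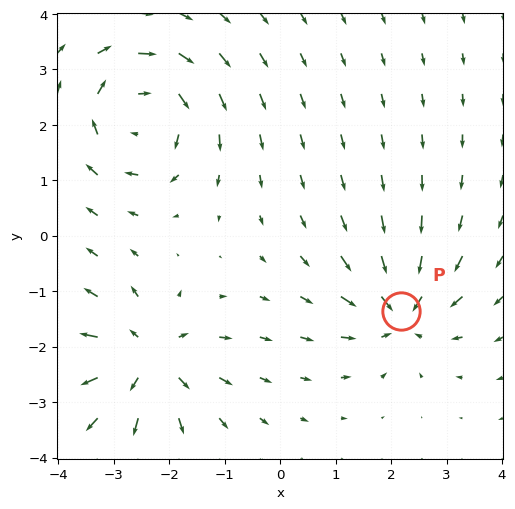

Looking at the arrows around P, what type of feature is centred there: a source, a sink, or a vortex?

At P (2.2, -1.4) the arrows converge inward. Divergence about -5, curl ≈0 — negative divergence with near-zero curl is a sink.

sink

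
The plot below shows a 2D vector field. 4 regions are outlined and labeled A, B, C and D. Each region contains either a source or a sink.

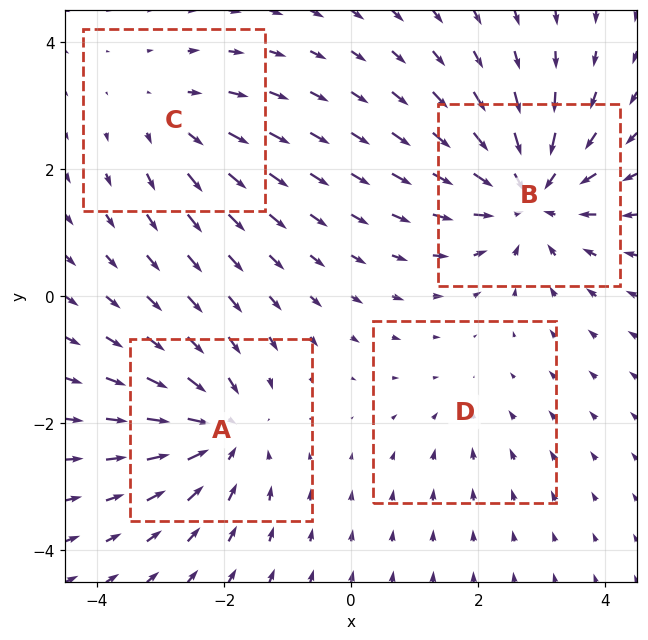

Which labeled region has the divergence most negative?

B

Divergence at each region's feature centre — A: about -5, B: about -6, C: about +3, D: about -2. Region B is most negative.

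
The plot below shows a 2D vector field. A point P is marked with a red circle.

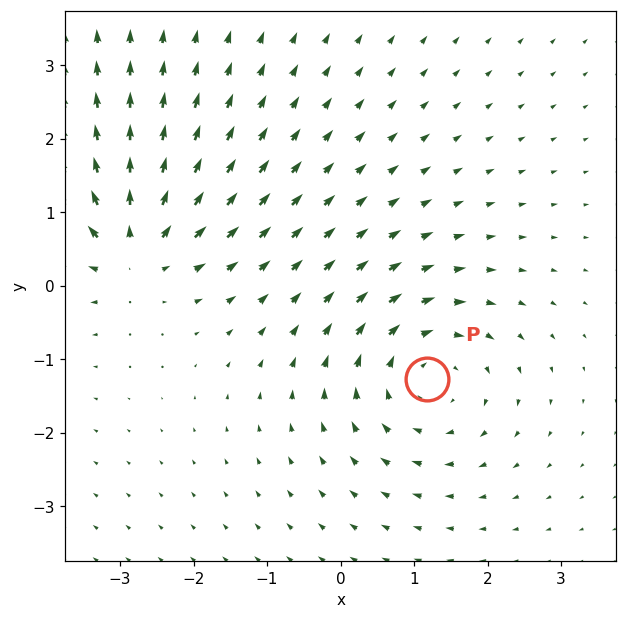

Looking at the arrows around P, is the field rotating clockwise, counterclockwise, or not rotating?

clockwise

Near P at (1.2, -1.3) the arrows circulate clockwise. The curl (z-component) there is about -3; negative curl means clockwise rotation.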